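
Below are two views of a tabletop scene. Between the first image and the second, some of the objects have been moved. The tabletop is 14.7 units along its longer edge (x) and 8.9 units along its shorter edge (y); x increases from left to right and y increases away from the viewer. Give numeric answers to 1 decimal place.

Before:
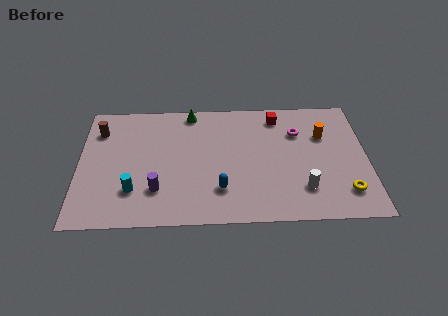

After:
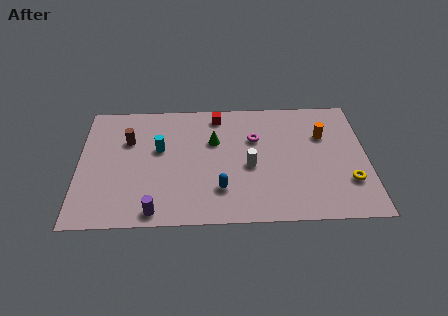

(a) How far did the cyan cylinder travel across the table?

3.2

The cyan cylinder moved from about (2.8, 2.4) to (4.1, 5.3), a distance of √(1.3² + 2.9²) ≈ 3.2.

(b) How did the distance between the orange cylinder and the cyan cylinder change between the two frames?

-1.9

Before: roughly 10.3 units apart; after: 8.4. That's 1.9 units closer together.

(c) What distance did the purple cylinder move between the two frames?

1.5

The purple cylinder was near (4.0, 2.4) before and (3.9, 0.9) after, so it travelled √(0.1² + 1.5²) ≈ 1.5 units.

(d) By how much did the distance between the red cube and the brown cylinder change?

-4.3

Before: roughly 9.2 units apart; after: 4.9. That's 4.3 units closer together.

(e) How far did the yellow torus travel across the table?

0.7

From (13.5, 1.9) to (13.7, 2.6), the yellow torus covered √(0.2² + 0.7²) ≈ 0.7 units.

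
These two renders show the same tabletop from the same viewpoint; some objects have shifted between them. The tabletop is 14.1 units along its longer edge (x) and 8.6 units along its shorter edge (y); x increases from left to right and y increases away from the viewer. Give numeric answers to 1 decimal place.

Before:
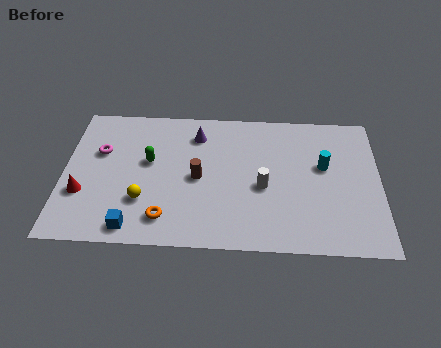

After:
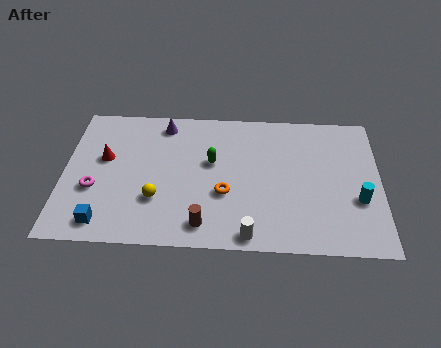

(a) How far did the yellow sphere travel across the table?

0.6

The yellow sphere was near (3.6, 2.6) before and (4.2, 2.7) after, so it travelled √(0.6² + 0.1²) ≈ 0.6 units.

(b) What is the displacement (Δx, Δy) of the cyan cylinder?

(1.5, -2.0)

The cyan cylinder was at about (11.6, 5.1) and moved to about (13.1, 3.1).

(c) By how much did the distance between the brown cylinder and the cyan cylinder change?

+1.3

Before: roughly 5.7 units apart; after: 7.0. That's 1.3 units further apart.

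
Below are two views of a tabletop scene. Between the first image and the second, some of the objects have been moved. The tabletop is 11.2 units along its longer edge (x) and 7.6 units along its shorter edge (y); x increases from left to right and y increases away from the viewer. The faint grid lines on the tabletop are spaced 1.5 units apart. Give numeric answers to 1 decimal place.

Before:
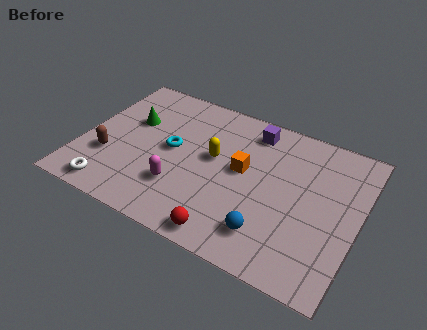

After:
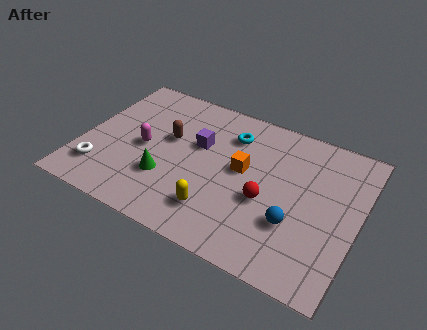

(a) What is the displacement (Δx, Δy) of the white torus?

(-0.6, 0.8)

From the two frames, the white torus sits at roughly (1.6, 0.9) before and (1.0, 1.7) after.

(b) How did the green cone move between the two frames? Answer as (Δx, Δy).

(1.8, -2.4)

From the two frames, the green cone sits at roughly (1.8, 4.8) before and (3.6, 2.4) after.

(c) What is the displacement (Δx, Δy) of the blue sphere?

(0.9, 0.9)

The blue sphere started near (7.9, 1.6) and ended near (8.8, 2.5).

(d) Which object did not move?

the orange cube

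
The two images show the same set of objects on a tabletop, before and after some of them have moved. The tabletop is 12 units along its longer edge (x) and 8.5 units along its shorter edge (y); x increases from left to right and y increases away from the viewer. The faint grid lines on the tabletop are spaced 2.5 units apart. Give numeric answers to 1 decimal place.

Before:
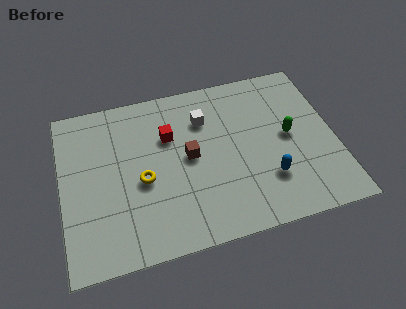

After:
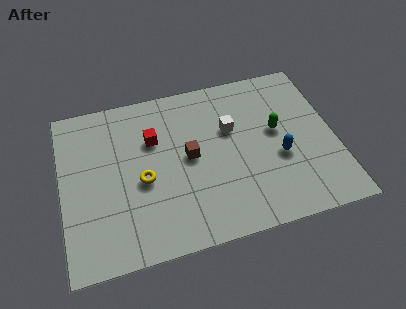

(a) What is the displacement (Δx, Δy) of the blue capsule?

(0.6, 1.0)

The blue capsule was at about (8.9, 2.4) and moved to about (9.5, 3.4).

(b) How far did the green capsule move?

0.6

The green capsule moved from about (10.0, 4.4) to (9.5, 4.8), a distance of √(0.5² + 0.4²) ≈ 0.6.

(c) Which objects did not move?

the brown cube and the yellow torus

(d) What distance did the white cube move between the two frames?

1.4

From (6.4, 6.2) to (7.5, 5.4), the white cube covered √(1.1² + 0.8²) ≈ 1.4 units.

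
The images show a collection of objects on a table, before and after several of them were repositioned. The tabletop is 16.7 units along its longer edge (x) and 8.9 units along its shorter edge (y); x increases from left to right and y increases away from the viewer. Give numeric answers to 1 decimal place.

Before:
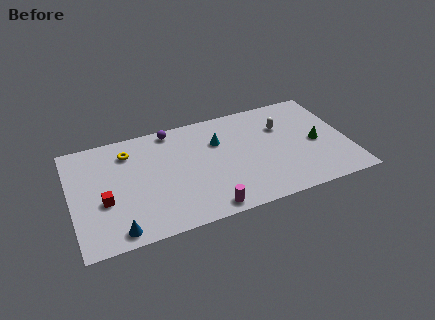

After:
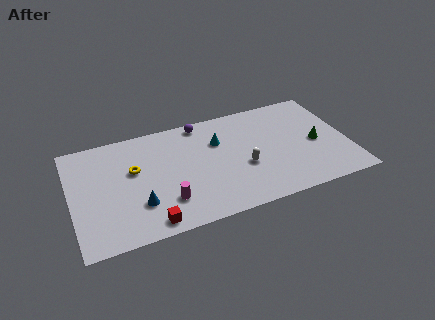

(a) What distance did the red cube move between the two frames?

3.5

From (1.9, 3.5) to (4.4, 1.0), the red cube covered √(2.5² + 2.5²) ≈ 3.5 units.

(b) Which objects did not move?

the green cone and the cyan cone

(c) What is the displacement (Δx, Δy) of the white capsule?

(-2.6, -2.6)

From the two frames, the white capsule sits at roughly (12.9, 6.1) before and (10.3, 3.5) after.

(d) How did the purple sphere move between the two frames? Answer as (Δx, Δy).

(1.8, 0.0)

From the two frames, the purple sphere sits at roughly (6.3, 8.0) before and (8.1, 8.0) after.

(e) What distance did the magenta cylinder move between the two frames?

2.7

The magenta cylinder was near (7.8, 0.9) before and (5.5, 2.3) after, so it travelled √(2.3² + 1.4²) ≈ 2.7 units.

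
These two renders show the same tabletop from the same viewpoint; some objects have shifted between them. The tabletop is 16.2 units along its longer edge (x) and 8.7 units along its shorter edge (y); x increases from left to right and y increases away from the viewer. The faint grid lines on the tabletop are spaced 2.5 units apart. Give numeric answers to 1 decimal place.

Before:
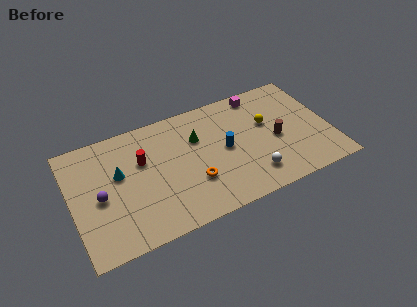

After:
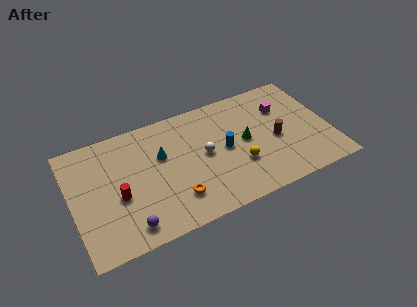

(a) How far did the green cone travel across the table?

3.2

The green cone was near (8.0, 5.9) before and (10.9, 4.5) after, so it travelled √(2.9² + 1.4²) ≈ 3.2 units.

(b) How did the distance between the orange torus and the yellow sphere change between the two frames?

-1.4

Before: roughly 5.6 units apart; after: 4.2. That's 1.4 units closer together.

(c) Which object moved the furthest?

the white sphere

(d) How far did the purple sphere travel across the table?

3.1

The purple sphere was near (1.7, 4.0) before and (3.2, 1.3) after, so it travelled √(1.5² + 2.7²) ≈ 3.1 units.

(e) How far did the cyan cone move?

2.7

The cyan cone was near (3.0, 5.2) before and (5.7, 5.5) after, so it travelled √(2.7² + 0.3²) ≈ 2.7 units.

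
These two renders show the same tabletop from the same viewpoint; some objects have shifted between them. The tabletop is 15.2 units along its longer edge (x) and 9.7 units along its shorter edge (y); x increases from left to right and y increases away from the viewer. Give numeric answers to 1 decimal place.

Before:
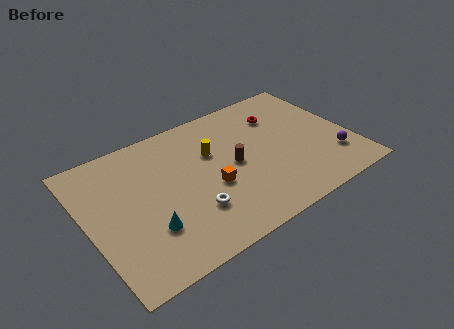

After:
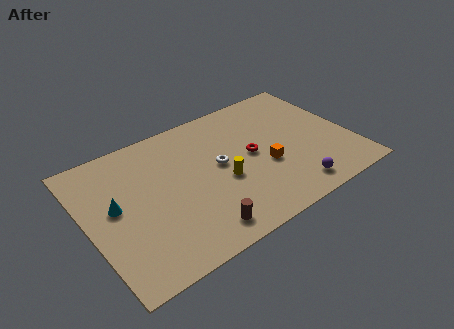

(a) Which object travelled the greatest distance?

the brown cylinder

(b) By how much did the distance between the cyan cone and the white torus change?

+3.5

The distance was about 2.5 in the first image and 6.0 in the second, so they moved 3.5 units further apart.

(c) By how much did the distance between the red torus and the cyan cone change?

-1.6

The distance was about 9.5 in the first image and 7.9 in the second, so they moved 1.6 units closer together.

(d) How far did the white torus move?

3.1

From (5.6, 2.8) to (7.6, 5.2), the white torus covered √(2.0² + 2.4²) ≈ 3.1 units.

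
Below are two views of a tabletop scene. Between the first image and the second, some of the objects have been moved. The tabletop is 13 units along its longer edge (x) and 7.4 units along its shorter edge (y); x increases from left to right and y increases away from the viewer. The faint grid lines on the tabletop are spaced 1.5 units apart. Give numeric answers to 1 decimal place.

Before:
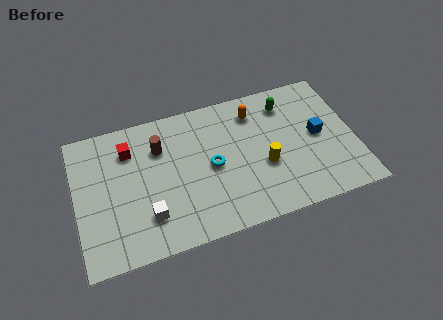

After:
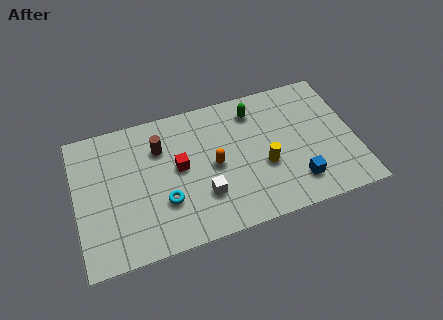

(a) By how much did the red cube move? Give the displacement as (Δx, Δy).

(2.2, -1.6)

The red cube started near (2.6, 5.6) and ended near (4.8, 4.0).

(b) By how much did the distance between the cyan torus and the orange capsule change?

-0.5

Before: roughly 3.2 units apart; after: 2.7. That's 0.5 units closer together.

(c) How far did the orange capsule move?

3.1

The orange capsule moved from about (8.5, 5.9) to (6.4, 3.6), a distance of √(2.1² + 2.3²) ≈ 3.1.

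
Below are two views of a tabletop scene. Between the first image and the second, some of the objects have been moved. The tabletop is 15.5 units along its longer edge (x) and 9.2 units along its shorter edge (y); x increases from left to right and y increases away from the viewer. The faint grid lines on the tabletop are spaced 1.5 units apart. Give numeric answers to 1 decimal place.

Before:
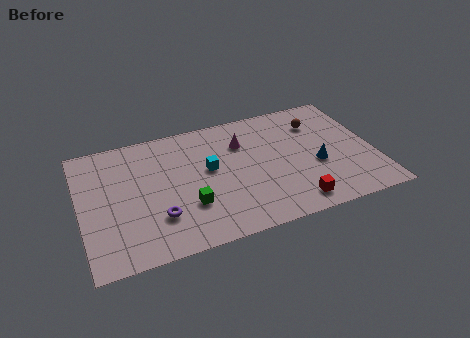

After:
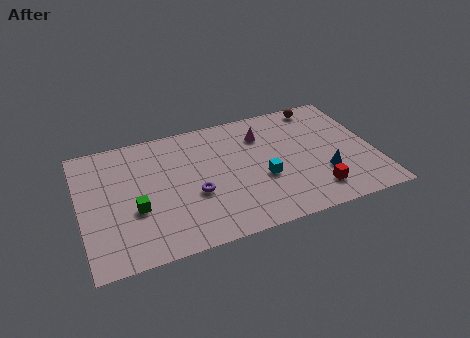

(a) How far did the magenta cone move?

1.1

From (8.7, 6.6) to (9.8, 6.9), the magenta cone covered √(1.1² + 0.3²) ≈ 1.1 units.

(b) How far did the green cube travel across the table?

2.8

From (5.5, 2.9) to (2.8, 3.5), the green cube covered √(2.7² + 0.6²) ≈ 2.8 units.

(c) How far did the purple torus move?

2.2

The purple torus moved from about (3.9, 2.6) to (5.9, 3.6), a distance of √(2.0² + 1.0²) ≈ 2.2.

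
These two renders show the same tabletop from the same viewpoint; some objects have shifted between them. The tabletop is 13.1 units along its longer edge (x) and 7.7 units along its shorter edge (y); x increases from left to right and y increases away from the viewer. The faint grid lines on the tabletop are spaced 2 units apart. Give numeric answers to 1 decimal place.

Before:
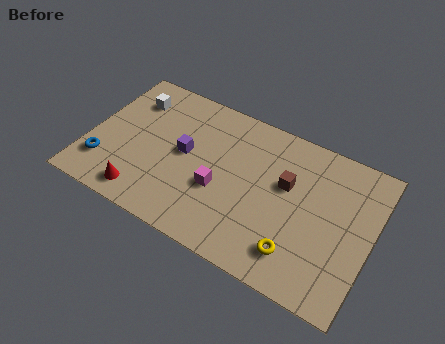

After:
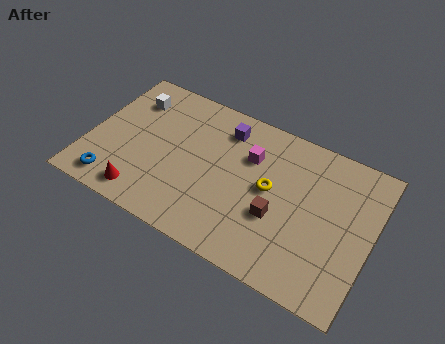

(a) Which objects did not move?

the red cone and the white cube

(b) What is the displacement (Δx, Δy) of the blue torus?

(0.6, -0.8)

The blue torus started near (0.9, 1.9) and ended near (1.5, 1.1).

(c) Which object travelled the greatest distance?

the yellow torus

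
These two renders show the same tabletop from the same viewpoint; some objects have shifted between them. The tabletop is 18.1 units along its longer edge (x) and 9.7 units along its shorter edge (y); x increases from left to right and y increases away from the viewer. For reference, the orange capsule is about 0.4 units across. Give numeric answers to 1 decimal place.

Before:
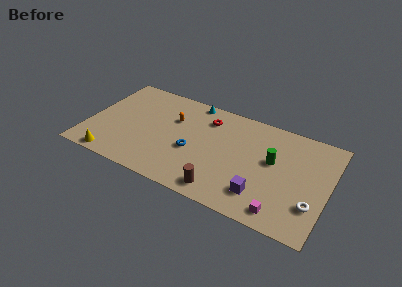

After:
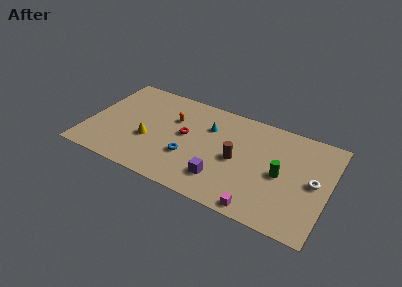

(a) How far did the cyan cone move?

2.6

The cyan cone was near (7.4, 8.9) before and (8.9, 6.8) after, so it travelled √(1.5² + 2.1²) ≈ 2.6 units.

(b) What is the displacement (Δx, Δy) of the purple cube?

(-3.0, 0.1)

From the two frames, the purple cube sits at roughly (13.4, 2.2) before and (10.4, 2.3) after.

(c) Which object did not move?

the orange capsule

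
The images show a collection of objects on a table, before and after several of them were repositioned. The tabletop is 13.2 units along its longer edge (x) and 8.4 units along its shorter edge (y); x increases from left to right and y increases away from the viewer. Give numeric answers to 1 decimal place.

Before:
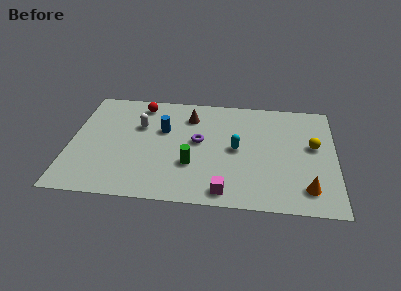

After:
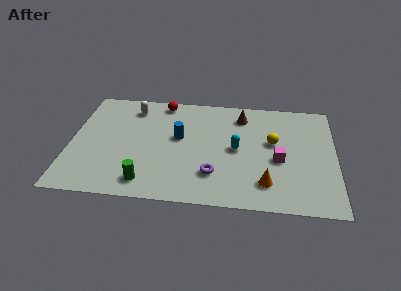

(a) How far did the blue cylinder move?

0.9

The blue cylinder was near (4.6, 5.3) before and (5.4, 4.8) after, so it travelled √(0.8² + 0.5²) ≈ 0.9 units.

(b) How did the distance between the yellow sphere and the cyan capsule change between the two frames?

-1.9

The distance was about 3.8 in the first image and 1.9 in the second, so they moved 1.9 units closer together.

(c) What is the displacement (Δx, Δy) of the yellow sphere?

(-2.0, 0.1)

The yellow sphere started near (12.1, 4.8) and ended near (10.1, 4.9).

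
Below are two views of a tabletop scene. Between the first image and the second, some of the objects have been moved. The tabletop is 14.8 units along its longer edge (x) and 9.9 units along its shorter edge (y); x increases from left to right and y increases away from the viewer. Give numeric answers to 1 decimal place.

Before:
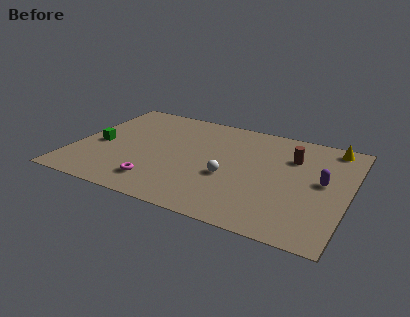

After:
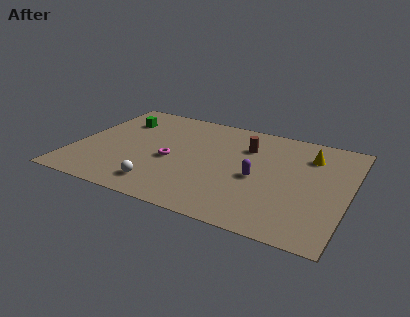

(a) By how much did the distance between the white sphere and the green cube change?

-0.8

They were about 7.2 units apart before and 6.4 after — 0.8 units closer together.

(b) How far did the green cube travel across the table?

3.0

The green cube moved from about (1.3, 4.4) to (2.0, 7.3), a distance of √(0.7² + 2.9²) ≈ 3.0.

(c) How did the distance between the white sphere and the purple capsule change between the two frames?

+0.5

The distance was about 5.1 in the first image and 5.6 in the second, so they moved 0.5 units further apart.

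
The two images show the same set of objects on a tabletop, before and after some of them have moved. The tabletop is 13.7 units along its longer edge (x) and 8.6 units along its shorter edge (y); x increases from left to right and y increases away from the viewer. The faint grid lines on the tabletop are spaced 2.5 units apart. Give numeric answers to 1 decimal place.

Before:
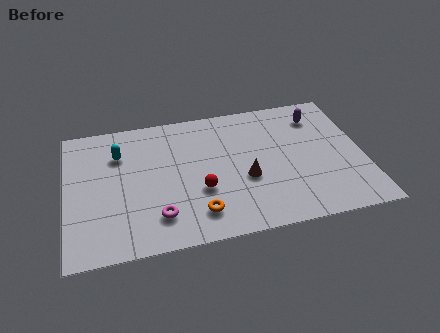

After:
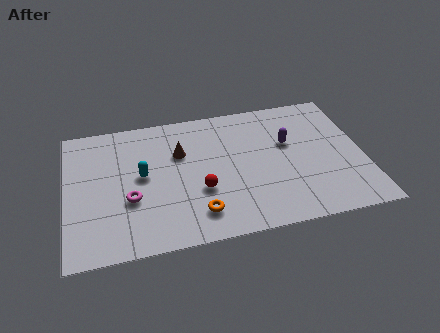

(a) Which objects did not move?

the red sphere and the orange torus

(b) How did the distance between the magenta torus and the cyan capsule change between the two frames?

-3.1

The distance was about 4.6 in the first image and 1.5 in the second, so they moved 3.1 units closer together.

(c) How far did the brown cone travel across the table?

3.7

The brown cone was near (8.2, 3.4) before and (5.3, 5.7) after, so it travelled √(2.9² + 2.3²) ≈ 3.7 units.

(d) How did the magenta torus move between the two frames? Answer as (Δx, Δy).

(-1.2, 1.3)

The magenta torus was at about (4.1, 1.9) and moved to about (2.9, 3.2).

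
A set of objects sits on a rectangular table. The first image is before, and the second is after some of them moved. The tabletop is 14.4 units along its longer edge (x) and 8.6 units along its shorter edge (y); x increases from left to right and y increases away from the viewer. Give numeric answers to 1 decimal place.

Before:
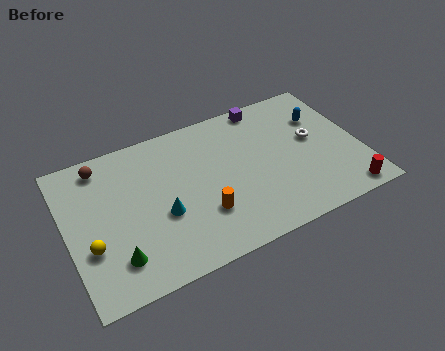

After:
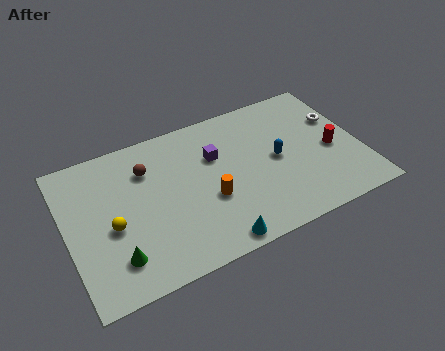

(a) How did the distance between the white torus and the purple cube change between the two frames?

+2.6

They were about 3.6 units apart before and 6.2 after — 2.6 units further apart.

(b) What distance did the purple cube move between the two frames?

3.5

The purple cube moved from about (10.2, 7.8) to (7.4, 5.7), a distance of √(2.8² + 2.1²) ≈ 3.5.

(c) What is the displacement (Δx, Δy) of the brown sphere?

(2.1, -1.1)

The brown sphere was at about (2.0, 7.4) and moved to about (4.1, 6.3).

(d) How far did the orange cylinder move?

0.8

The orange cylinder moved from about (6.4, 2.6) to (6.8, 3.3), a distance of √(0.4² + 0.7²) ≈ 0.8.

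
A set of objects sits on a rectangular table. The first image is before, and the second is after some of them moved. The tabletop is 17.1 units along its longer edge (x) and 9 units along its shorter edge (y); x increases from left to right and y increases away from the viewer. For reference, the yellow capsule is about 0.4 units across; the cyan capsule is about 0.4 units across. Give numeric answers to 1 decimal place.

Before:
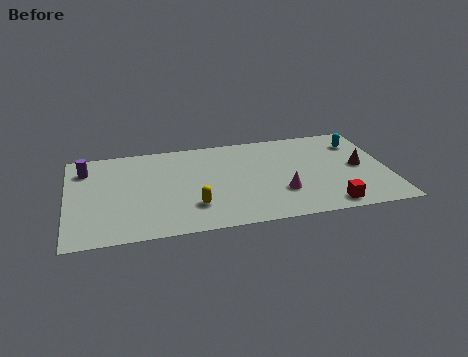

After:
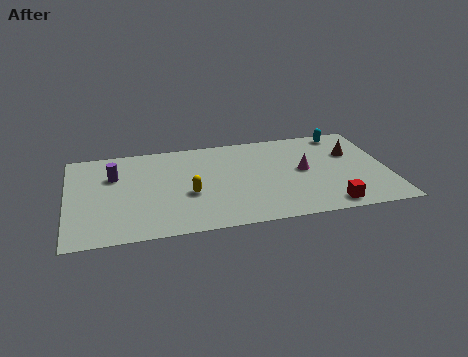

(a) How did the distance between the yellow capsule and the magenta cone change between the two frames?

+1.6

Before: roughly 4.7 units apart; after: 6.3. That's 1.6 units further apart.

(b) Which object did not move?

the red cube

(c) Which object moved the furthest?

the magenta cone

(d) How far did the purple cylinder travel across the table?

1.7

The purple cylinder was near (1.0, 7.0) before and (2.5, 6.1) after, so it travelled √(1.5² + 0.9²) ≈ 1.7 units.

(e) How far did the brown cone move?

1.4

The brown cone moved from about (15.6, 4.5) to (15.3, 5.9), a distance of √(0.3² + 1.4²) ≈ 1.4.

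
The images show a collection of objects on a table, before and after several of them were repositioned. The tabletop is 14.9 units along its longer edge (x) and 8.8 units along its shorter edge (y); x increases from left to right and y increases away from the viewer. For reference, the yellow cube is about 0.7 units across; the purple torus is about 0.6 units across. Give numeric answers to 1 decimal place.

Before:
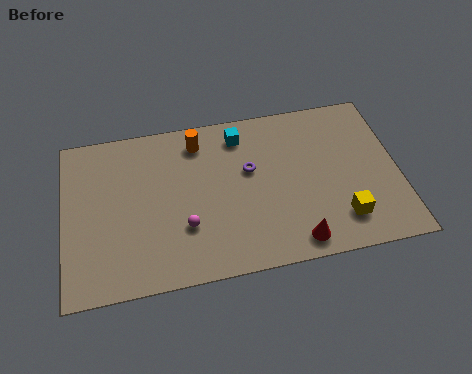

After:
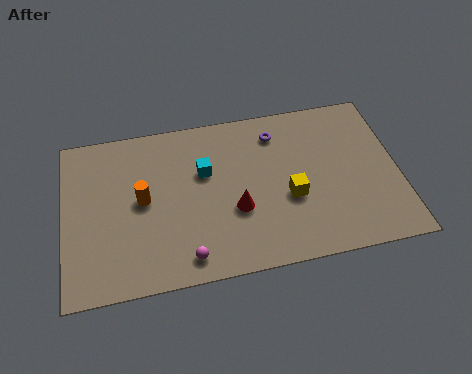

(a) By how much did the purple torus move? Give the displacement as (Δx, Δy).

(1.3, 1.8)

The purple torus was at about (8.3, 5.3) and moved to about (9.6, 7.1).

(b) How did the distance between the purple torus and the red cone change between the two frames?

-0.3

They were about 4.6 units apart before and 4.3 after — 0.3 units closer together.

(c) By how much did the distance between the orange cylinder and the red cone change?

-3.1

They were about 7.4 units apart before and 4.3 after — 3.1 units closer together.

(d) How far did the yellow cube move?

2.7

From (12.2, 1.9) to (10.0, 3.5), the yellow cube covered √(2.2² + 1.6²) ≈ 2.7 units.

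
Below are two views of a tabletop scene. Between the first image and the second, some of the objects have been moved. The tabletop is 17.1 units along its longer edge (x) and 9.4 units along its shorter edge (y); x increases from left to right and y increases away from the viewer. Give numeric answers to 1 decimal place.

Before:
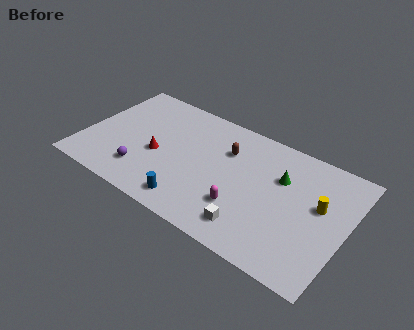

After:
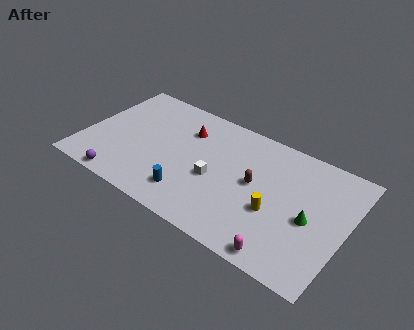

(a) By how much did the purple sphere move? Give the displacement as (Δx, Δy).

(-1.1, -1.4)

The purple sphere was at about (4.2, 2.2) and moved to about (3.1, 0.8).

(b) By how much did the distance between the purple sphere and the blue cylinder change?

+1.0

Before: roughly 3.5 units apart; after: 4.5. That's 1.0 units further apart.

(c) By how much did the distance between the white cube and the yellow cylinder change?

-1.4

They were about 5.4 units apart before and 4.0 after — 1.4 units closer together.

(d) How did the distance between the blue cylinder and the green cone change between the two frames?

+0.7

They were about 7.1 units apart before and 7.8 after — 0.7 units further apart.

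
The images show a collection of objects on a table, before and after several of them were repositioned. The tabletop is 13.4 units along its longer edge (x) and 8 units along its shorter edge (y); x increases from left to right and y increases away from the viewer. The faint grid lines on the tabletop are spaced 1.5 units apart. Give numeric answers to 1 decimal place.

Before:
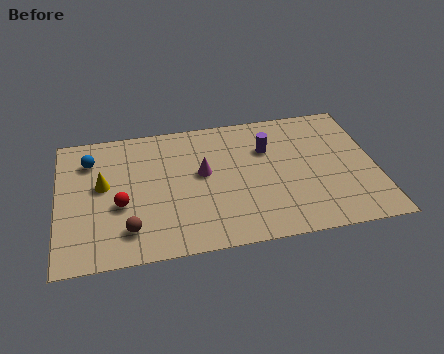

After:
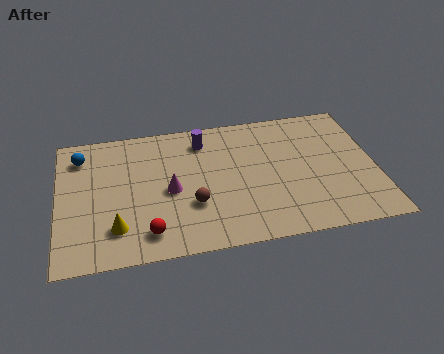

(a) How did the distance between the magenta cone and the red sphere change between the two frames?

-1.2

Before: roughly 3.7 units apart; after: 2.5. That's 1.2 units closer together.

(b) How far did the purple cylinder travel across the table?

2.9

From (8.9, 5.5) to (6.2, 6.5), the purple cylinder covered √(2.7² + 1.0²) ≈ 2.9 units.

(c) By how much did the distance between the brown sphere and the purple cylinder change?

-3.3

Before: roughly 7.1 units apart; after: 3.8. That's 3.3 units closer together.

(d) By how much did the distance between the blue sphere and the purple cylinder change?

-2.3

The distance was about 7.5 in the first image and 5.2 in the second, so they moved 2.3 units closer together.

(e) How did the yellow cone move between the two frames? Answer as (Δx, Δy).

(0.5, -2.6)

The yellow cone was at about (1.9, 4.5) and moved to about (2.4, 1.9).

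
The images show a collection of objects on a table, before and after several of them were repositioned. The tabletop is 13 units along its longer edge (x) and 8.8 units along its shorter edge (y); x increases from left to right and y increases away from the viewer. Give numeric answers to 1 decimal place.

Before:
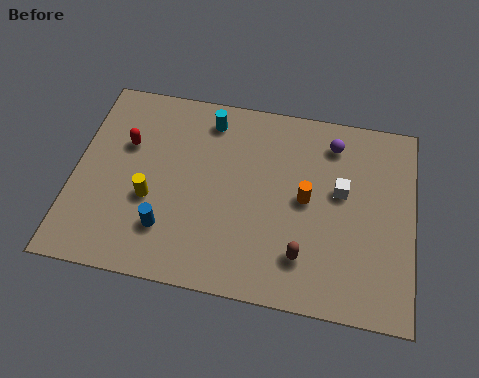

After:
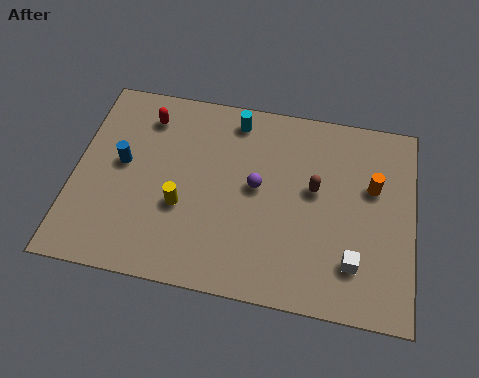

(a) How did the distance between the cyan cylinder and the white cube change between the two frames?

+1.6

Before: roughly 5.7 units apart; after: 7.3. That's 1.6 units further apart.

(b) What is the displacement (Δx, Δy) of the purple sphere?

(-2.8, -2.5)

From the two frames, the purple sphere sits at roughly (9.8, 7.2) before and (7.0, 4.7) after.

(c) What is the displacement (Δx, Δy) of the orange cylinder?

(2.5, 1.0)

The orange cylinder was at about (8.9, 4.5) and moved to about (11.4, 5.5).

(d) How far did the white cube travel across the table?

3.1

The white cube moved from about (10.2, 5.1) to (10.8, 2.1), a distance of √(0.6² + 3.0²) ≈ 3.1.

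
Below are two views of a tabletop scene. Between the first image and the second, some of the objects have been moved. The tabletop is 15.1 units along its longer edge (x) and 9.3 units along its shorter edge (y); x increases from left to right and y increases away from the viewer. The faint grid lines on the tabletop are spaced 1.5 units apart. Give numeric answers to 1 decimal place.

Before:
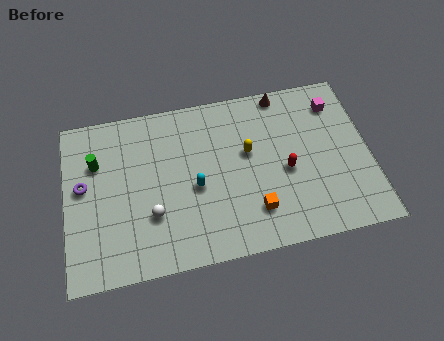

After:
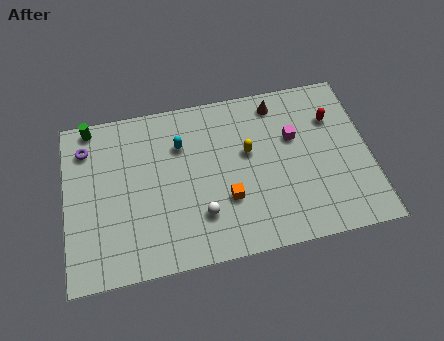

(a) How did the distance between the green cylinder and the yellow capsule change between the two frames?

+0.7

Before: roughly 7.6 units apart; after: 8.3. That's 0.7 units further apart.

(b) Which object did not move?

the yellow capsule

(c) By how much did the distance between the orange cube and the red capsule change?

+4.0

They were about 2.5 units apart before and 6.5 after — 4.0 units further apart.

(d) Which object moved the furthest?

the red capsule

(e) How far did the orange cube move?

1.6

From (9.2, 2.2) to (7.9, 3.1), the orange cube covered √(1.3² + 0.9²) ≈ 1.6 units.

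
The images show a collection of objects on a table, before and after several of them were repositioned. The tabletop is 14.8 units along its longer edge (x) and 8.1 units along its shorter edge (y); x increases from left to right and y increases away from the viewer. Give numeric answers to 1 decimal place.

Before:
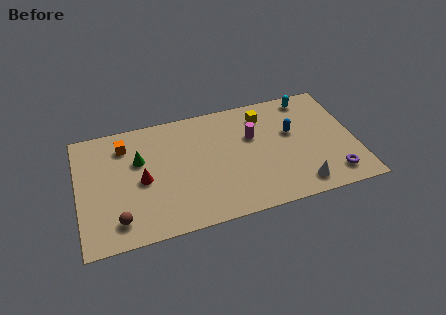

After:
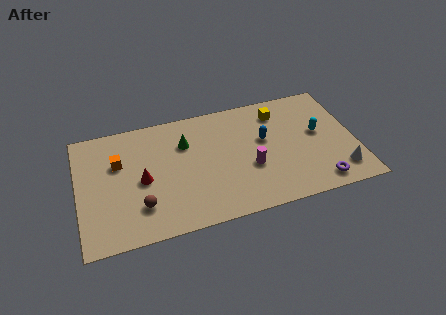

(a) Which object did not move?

the red cone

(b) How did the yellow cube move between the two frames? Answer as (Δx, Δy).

(0.8, 0.0)

From the two frames, the yellow cube sits at roughly (10.1, 6.5) before and (10.9, 6.5) after.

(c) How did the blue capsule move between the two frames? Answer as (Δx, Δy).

(-1.5, -0.1)

The blue capsule started near (11.5, 4.9) and ended near (10.0, 4.8).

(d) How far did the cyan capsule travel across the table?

2.6

The cyan capsule moved from about (12.6, 7.1) to (12.9, 4.5), a distance of √(0.3² + 2.6²) ≈ 2.6.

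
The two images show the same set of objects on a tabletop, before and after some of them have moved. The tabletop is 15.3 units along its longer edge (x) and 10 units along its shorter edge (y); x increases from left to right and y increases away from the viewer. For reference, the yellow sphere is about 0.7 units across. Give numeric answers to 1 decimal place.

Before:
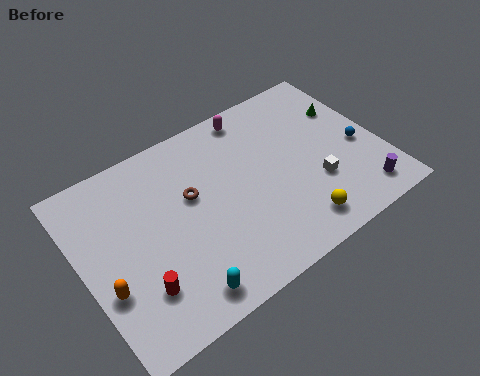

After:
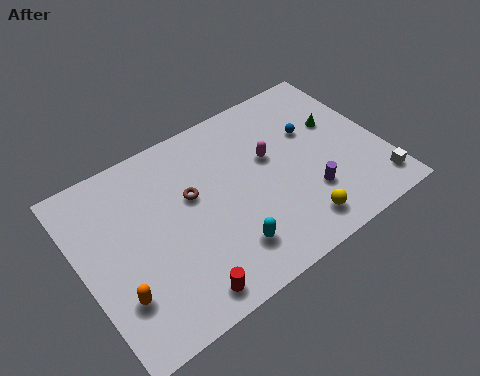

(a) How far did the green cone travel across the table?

0.9

The green cone moved from about (14.1, 6.8) to (13.4, 6.2), a distance of √(0.7² + 0.6²) ≈ 0.9.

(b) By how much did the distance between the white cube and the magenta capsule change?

+0.4

They were about 6.0 units apart before and 6.4 after — 0.4 units further apart.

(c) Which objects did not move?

the yellow sphere and the brown torus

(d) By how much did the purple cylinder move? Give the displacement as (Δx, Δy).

(-2.5, 1.4)

The purple cylinder started near (13.7, 1.5) and ended near (11.2, 2.9).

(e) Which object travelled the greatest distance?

the white cube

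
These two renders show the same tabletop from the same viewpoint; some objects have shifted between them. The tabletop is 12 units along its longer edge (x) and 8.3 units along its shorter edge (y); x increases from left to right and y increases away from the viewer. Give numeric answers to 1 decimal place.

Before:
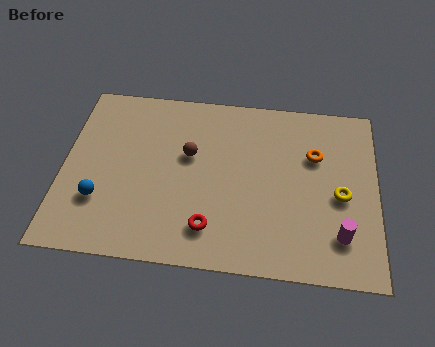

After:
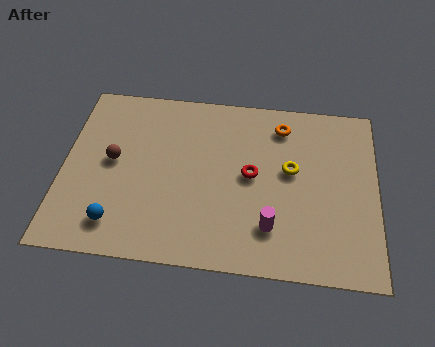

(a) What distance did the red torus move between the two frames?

3.0

From (5.7, 1.7) to (7.2, 4.3), the red torus covered √(1.5² + 2.6²) ≈ 3.0 units.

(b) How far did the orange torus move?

1.8

From (9.6, 5.5) to (8.3, 6.8), the orange torus covered √(1.3² + 1.3²) ≈ 1.8 units.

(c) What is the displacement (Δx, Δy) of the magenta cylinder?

(-2.6, 0.1)

The magenta cylinder was at about (10.6, 1.9) and moved to about (8.0, 2.0).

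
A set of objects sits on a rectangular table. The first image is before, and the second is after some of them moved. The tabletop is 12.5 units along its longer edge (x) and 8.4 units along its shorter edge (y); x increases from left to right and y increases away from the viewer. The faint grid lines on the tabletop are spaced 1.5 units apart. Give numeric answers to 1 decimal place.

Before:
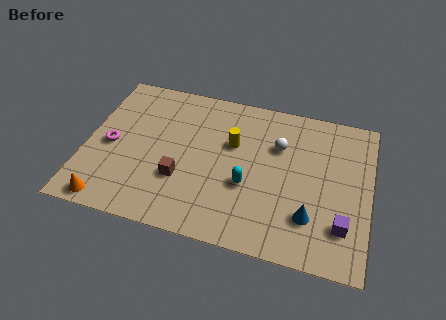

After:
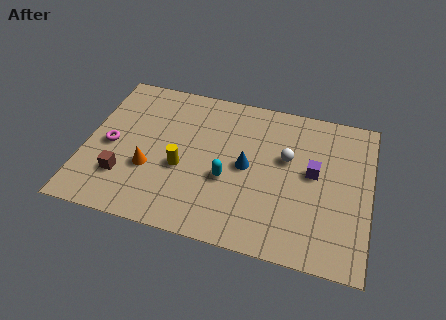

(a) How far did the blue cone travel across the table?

3.5

The blue cone moved from about (10.0, 2.2) to (7.1, 4.2), a distance of √(2.9² + 2.0²) ≈ 3.5.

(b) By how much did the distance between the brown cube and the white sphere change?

+2.5

Before: roughly 5.0 units apart; after: 7.5. That's 2.5 units further apart.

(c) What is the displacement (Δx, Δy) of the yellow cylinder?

(-2.1, -1.9)

The yellow cylinder was at about (6.4, 5.3) and moved to about (4.3, 3.4).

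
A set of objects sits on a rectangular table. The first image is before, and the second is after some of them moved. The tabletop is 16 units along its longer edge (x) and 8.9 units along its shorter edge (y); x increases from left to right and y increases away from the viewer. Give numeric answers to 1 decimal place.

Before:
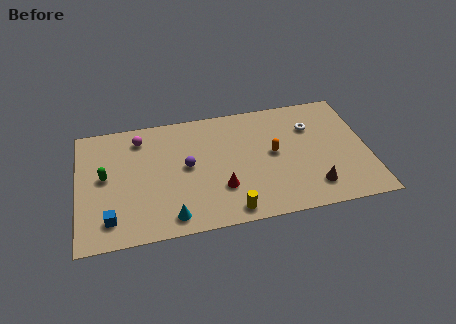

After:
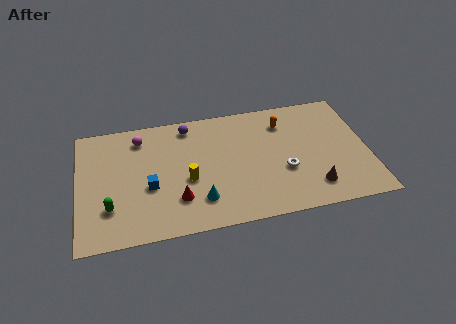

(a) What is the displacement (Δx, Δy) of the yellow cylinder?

(-2.2, 2.7)

The yellow cylinder started near (8.2, 1.0) and ended near (6.0, 3.7).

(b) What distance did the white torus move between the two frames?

3.4

The white torus was near (13.0, 6.3) before and (11.3, 3.3) after, so it travelled √(1.7² + 3.0²) ≈ 3.4 units.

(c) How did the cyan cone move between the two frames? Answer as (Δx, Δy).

(1.6, 0.9)

The cyan cone was at about (5.0, 1.2) and moved to about (6.6, 2.1).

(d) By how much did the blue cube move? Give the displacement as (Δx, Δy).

(2.2, 1.9)

The blue cube was at about (1.7, 1.7) and moved to about (3.9, 3.6).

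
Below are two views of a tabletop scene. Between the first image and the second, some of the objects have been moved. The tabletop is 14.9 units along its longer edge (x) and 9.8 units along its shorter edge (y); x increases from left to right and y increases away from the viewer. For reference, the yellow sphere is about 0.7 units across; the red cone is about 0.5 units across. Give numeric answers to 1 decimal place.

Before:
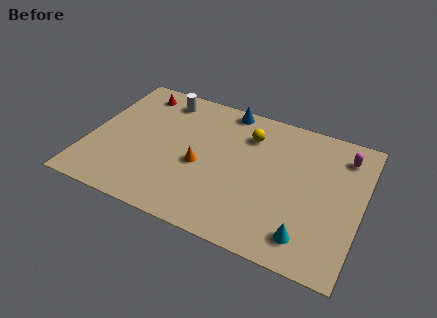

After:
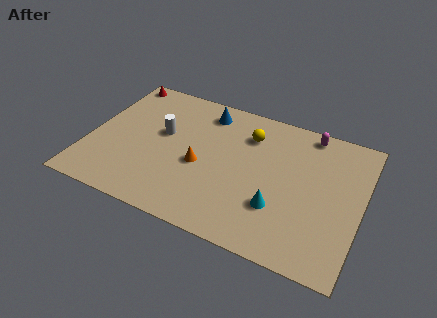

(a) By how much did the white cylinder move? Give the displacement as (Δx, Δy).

(0.3, -2.6)

The white cylinder started near (3.6, 8.3) and ended near (3.9, 5.7).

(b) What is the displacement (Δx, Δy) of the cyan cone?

(-1.7, 1.3)

From the two frames, the cyan cone sits at roughly (12.3, 1.7) before and (10.6, 3.0) after.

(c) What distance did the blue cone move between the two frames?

1.3

The blue cone was near (7.1, 8.9) before and (6.0, 8.2) after, so it travelled √(1.1² + 0.7²) ≈ 1.3 units.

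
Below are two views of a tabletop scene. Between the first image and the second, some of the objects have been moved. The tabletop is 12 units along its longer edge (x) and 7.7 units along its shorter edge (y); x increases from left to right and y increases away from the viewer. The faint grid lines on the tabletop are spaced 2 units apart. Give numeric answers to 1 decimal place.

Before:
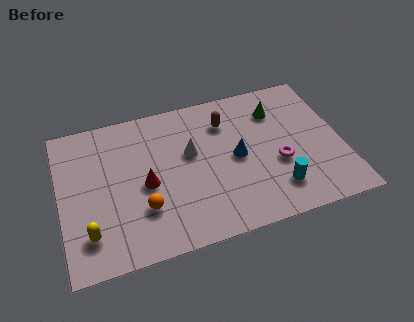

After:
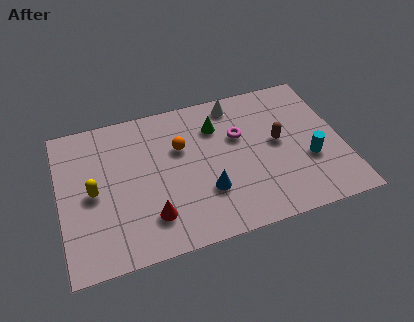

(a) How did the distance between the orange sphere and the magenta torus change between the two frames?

-3.3

Before: roughly 5.8 units apart; after: 2.5. That's 3.3 units closer together.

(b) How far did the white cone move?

3.0

The white cone moved from about (5.6, 4.6) to (7.7, 6.7), a distance of √(2.1² + 2.1²) ≈ 3.0.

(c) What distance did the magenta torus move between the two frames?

2.4

The magenta torus was near (9.2, 3.0) before and (7.7, 4.9) after, so it travelled √(1.5² + 1.9²) ≈ 2.4 units.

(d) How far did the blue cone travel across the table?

2.0

From (7.5, 3.8) to (6.1, 2.4), the blue cone covered √(1.4² + 1.4²) ≈ 2.0 units.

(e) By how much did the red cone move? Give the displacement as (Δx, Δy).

(0.1, -1.7)

The red cone was at about (3.6, 3.5) and moved to about (3.7, 1.8).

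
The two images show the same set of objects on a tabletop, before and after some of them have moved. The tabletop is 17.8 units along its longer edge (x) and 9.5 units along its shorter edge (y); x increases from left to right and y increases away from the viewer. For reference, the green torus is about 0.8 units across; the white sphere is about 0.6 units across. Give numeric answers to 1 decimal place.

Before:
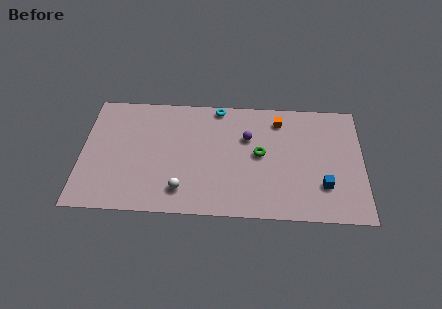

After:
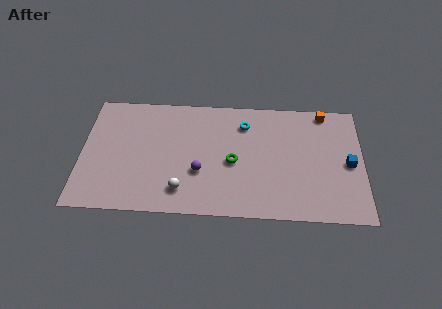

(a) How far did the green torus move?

1.8

The green torus was near (11.3, 5.0) before and (9.6, 4.3) after, so it travelled √(1.7² + 0.7²) ≈ 1.8 units.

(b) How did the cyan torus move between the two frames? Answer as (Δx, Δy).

(1.7, -1.3)

The cyan torus started near (8.6, 8.7) and ended near (10.3, 7.4).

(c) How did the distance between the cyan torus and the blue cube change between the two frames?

-1.8

The distance was about 9.0 in the first image and 7.2 in the second, so they moved 1.8 units closer together.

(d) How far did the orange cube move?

3.0

The orange cube was near (12.5, 7.8) before and (15.4, 8.6) after, so it travelled √(2.9² + 0.8²) ≈ 3.0 units.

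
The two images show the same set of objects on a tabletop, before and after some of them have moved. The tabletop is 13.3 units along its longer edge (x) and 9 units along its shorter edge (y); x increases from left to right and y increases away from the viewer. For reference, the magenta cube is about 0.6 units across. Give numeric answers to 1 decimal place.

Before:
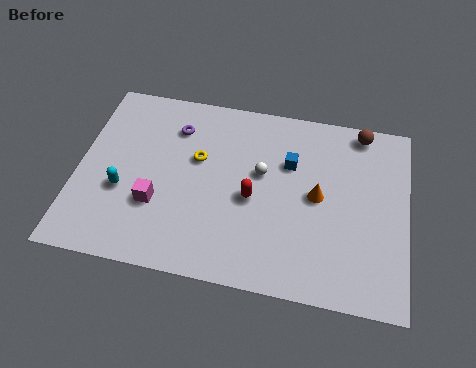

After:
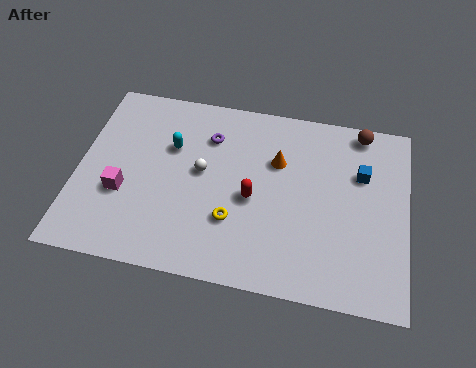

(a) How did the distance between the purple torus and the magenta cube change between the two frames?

+0.8

They were about 3.9 units apart before and 4.7 after — 0.8 units further apart.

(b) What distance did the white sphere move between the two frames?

2.4

The white sphere was near (7.4, 5.3) before and (5.0, 4.9) after, so it travelled √(2.4² + 0.4²) ≈ 2.4 units.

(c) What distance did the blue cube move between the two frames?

2.9

The blue cube moved from about (8.5, 6.0) to (11.4, 6.0), a distance of √(2.9² + 0.0²) ≈ 2.9.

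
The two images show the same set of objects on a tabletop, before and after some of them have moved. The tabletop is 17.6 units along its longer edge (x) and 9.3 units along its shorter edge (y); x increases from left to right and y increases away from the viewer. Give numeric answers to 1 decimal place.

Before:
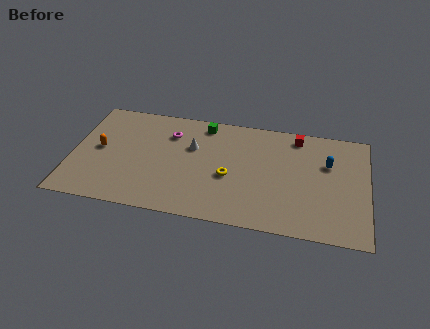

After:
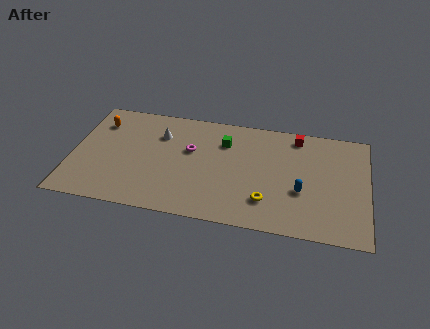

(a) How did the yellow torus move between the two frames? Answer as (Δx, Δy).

(2.3, -1.6)

The yellow torus started near (9.4, 3.9) and ended near (11.7, 2.3).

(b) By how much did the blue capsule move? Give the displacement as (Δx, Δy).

(-1.5, -2.6)

The blue capsule was at about (15.2, 6.1) and moved to about (13.7, 3.5).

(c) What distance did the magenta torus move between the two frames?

1.8

The magenta torus was near (5.7, 6.9) before and (7.0, 5.7) after, so it travelled √(1.3² + 1.2²) ≈ 1.8 units.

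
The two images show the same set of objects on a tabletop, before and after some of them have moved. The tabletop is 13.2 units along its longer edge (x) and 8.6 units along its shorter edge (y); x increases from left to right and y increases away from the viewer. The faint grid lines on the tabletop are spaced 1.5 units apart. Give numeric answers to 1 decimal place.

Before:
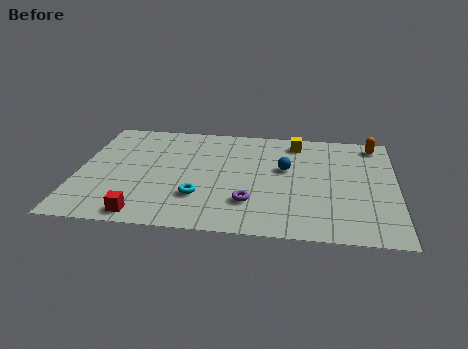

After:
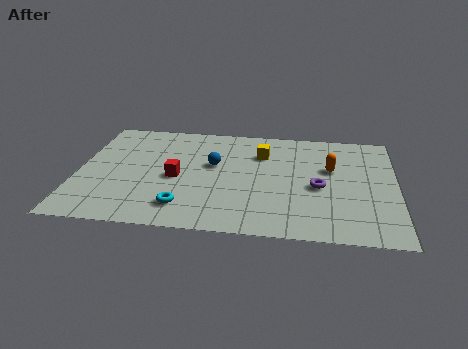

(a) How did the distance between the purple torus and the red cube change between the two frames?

+1.4

The distance was about 4.5 in the first image and 5.9 in the second, so they moved 1.4 units further apart.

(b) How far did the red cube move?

3.2

From (2.9, 0.9) to (4.1, 3.9), the red cube covered √(1.2² + 3.0²) ≈ 3.2 units.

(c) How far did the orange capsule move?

2.8

From (12.3, 7.5) to (10.5, 5.3), the orange capsule covered √(1.8² + 2.2²) ≈ 2.8 units.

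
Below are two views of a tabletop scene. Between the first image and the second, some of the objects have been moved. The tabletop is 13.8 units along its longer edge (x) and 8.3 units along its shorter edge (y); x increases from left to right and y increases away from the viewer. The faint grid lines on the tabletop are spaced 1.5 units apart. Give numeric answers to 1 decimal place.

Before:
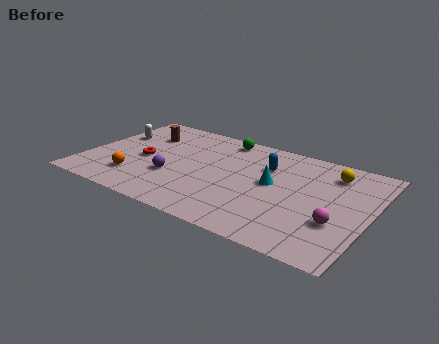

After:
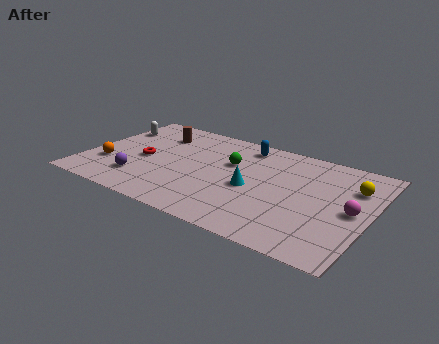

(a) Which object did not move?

the red torus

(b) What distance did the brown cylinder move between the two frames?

0.7

From (2.4, 6.0) to (3.0, 6.3), the brown cylinder covered √(0.6² + 0.3²) ≈ 0.7 units.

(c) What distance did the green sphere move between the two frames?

2.1

The green sphere was near (6.2, 7.3) before and (6.9, 5.3) after, so it travelled √(0.7² + 2.0²) ≈ 2.1 units.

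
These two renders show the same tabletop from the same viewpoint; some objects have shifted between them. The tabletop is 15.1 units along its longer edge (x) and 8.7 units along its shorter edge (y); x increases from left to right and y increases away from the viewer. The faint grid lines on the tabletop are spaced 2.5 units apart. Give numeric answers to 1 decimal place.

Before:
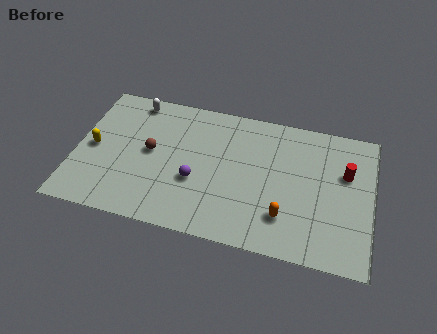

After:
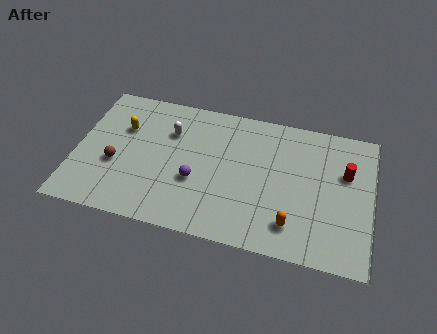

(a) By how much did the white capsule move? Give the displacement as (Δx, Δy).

(2.0, -1.6)

From the two frames, the white capsule sits at roughly (2.7, 7.7) before and (4.7, 6.1) after.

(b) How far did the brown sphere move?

2.1

The brown sphere moved from about (3.8, 4.6) to (2.1, 3.4), a distance of √(1.7² + 1.2²) ≈ 2.1.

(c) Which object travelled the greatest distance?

the white capsule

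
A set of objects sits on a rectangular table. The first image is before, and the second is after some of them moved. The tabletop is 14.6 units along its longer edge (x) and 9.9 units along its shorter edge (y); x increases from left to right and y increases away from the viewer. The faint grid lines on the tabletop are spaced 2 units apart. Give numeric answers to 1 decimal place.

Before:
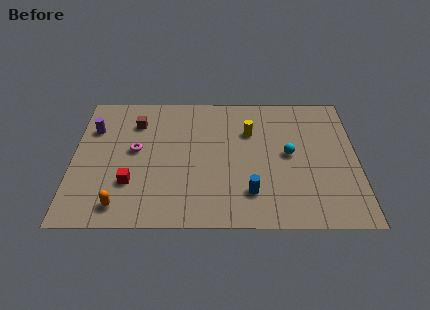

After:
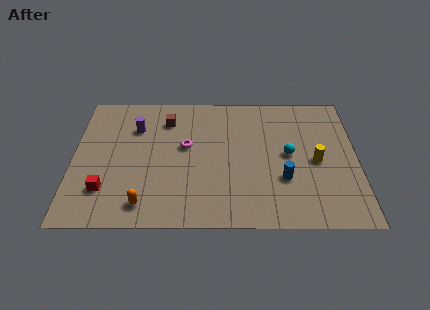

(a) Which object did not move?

the cyan sphere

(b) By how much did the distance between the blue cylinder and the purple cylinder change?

-0.9

Before: roughly 9.4 units apart; after: 8.5. That's 0.9 units closer together.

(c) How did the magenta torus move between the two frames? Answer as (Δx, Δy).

(2.6, 0.3)

From the two frames, the magenta torus sits at roughly (3.2, 5.4) before and (5.8, 5.7) after.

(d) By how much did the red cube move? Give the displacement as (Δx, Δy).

(-1.3, -0.5)

The red cube was at about (3.0, 3.0) and moved to about (1.7, 2.5).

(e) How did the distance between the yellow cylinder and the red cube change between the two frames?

+3.8

Before: roughly 7.2 units apart; after: 11.0. That's 3.8 units further apart.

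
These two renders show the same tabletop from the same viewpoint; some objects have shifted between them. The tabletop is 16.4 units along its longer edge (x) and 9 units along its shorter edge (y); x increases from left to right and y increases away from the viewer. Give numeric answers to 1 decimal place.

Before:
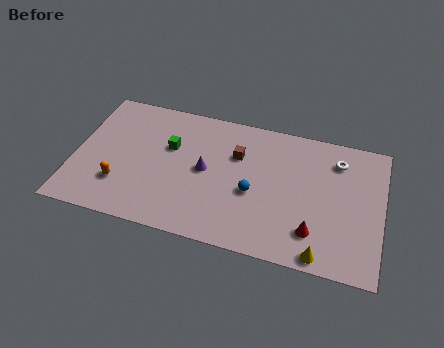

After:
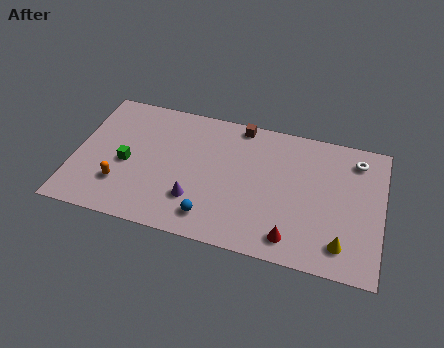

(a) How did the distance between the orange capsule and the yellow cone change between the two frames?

+0.9

They were about 10.9 units apart before and 11.8 after — 0.9 units further apart.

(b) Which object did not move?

the orange capsule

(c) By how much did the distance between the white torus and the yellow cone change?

-0.6

The distance was about 6.3 in the first image and 5.7 in the second, so they moved 0.6 units closer together.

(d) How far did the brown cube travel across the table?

2.1

The brown cube was near (8.6, 6.1) before and (8.6, 8.2) after, so it travelled √(0.0² + 2.1²) ≈ 2.1 units.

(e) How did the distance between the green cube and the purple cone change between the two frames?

+1.8

They were about 2.3 units apart before and 4.1 after — 1.8 units further apart.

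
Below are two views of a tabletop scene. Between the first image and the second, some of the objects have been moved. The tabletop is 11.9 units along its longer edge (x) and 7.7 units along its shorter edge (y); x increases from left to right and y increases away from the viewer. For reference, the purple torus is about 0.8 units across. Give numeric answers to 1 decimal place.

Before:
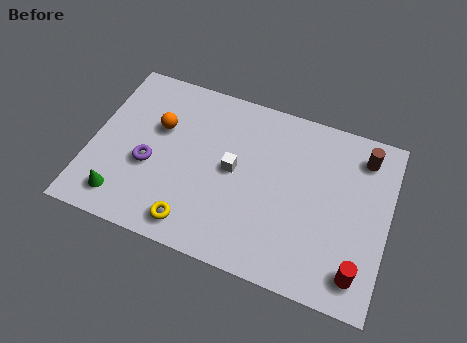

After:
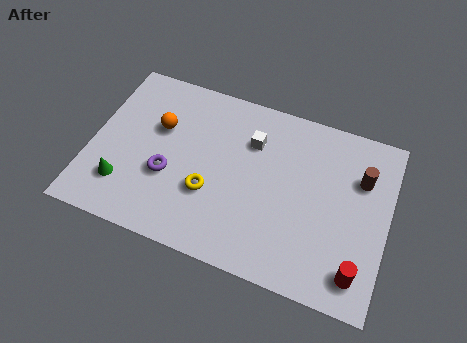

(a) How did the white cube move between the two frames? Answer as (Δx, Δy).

(0.6, 1.5)

The white cube started near (5.7, 4.0) and ended near (6.3, 5.5).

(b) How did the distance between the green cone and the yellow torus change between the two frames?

+0.6

The distance was about 2.9 in the first image and 3.5 in the second, so they moved 0.6 units further apart.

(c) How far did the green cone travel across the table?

0.6

From (1.5, 1.3) to (1.5, 1.9), the green cone covered √(0.0² + 0.6²) ≈ 0.6 units.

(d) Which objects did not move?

the orange sphere and the red cylinder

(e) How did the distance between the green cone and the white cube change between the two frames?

+1.0

The distance was about 5.0 in the first image and 6.0 in the second, so they moved 1.0 units further apart.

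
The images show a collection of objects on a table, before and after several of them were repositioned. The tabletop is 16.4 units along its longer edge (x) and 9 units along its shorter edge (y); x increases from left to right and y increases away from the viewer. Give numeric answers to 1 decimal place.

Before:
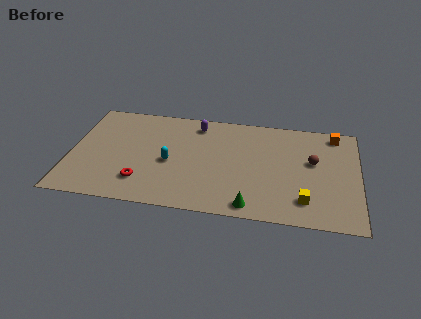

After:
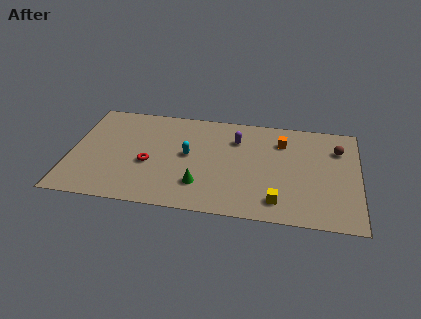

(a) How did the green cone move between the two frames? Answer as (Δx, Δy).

(-2.9, 1.3)

The green cone was at about (10.4, 1.0) and moved to about (7.5, 2.3).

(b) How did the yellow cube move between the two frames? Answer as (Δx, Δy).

(-1.5, -0.3)

The yellow cube was at about (13.4, 1.9) and moved to about (11.9, 1.6).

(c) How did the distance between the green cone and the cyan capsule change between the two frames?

-3.0

They were about 5.6 units apart before and 2.6 after — 3.0 units closer together.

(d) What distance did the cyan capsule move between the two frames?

1.3

From (5.7, 4.0) to (6.7, 4.8), the cyan capsule covered √(1.0² + 0.8²) ≈ 1.3 units.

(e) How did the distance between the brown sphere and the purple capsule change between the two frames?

-1.3

They were about 7.1 units apart before and 5.8 after — 1.3 units closer together.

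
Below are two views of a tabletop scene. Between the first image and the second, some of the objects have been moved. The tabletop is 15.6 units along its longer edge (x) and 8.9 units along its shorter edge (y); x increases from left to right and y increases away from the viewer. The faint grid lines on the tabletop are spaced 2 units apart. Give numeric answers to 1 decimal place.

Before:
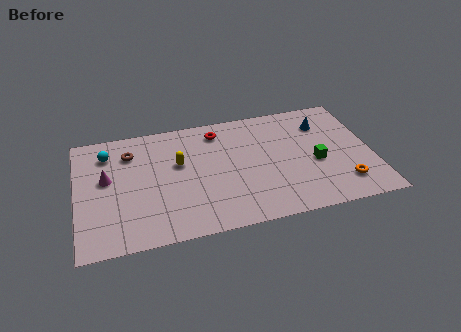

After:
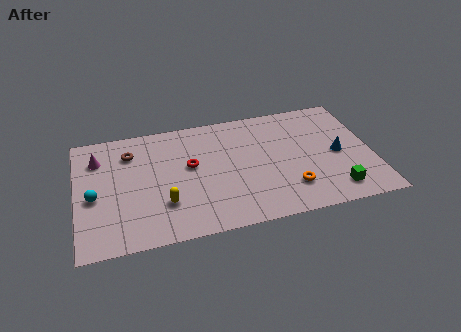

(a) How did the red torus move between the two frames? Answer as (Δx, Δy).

(-1.6, -2.3)

The red torus was at about (7.6, 7.4) and moved to about (6.0, 5.1).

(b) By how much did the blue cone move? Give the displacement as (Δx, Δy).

(0.6, -2.5)

The blue cone was at about (13.2, 6.7) and moved to about (13.8, 4.2).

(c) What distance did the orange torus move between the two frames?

2.8

From (13.9, 1.9) to (11.1, 2.2), the orange torus covered √(2.8² + 0.3²) ≈ 2.8 units.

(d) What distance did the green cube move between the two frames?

2.4

From (12.6, 3.8) to (13.4, 1.5), the green cube covered √(0.8² + 2.3²) ≈ 2.4 units.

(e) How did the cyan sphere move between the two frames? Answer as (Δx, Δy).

(-0.8, -3.1)

The cyan sphere started near (1.7, 7.0) and ended near (0.9, 3.9).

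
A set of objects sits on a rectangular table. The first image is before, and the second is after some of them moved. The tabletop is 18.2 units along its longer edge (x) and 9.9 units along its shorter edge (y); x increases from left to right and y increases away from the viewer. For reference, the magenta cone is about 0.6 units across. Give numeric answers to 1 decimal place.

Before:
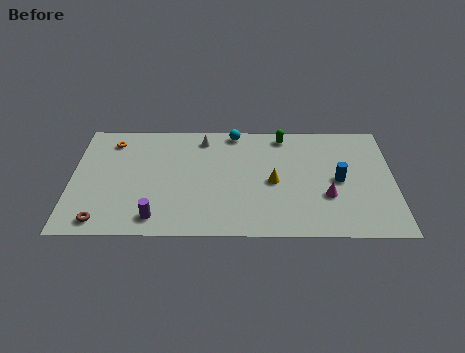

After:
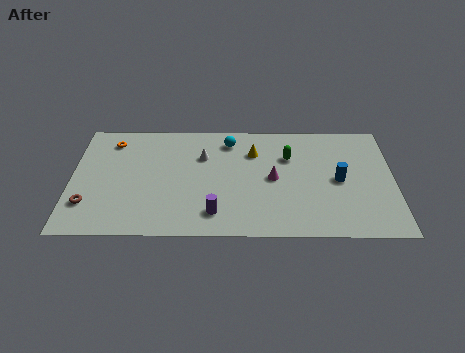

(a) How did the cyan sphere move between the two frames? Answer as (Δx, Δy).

(-0.3, -0.8)

The cyan sphere was at about (9.2, 9.0) and moved to about (8.9, 8.2).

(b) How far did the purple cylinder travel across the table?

3.3

The purple cylinder moved from about (4.8, 1.5) to (8.1, 1.9), a distance of √(3.3² + 0.4²) ≈ 3.3.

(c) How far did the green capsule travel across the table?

1.9

From (12.0, 8.7) to (12.3, 6.8), the green capsule covered √(0.3² + 1.9²) ≈ 1.9 units.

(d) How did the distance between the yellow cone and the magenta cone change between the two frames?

-0.7

Before: roughly 3.2 units apart; after: 2.5. That's 0.7 units closer together.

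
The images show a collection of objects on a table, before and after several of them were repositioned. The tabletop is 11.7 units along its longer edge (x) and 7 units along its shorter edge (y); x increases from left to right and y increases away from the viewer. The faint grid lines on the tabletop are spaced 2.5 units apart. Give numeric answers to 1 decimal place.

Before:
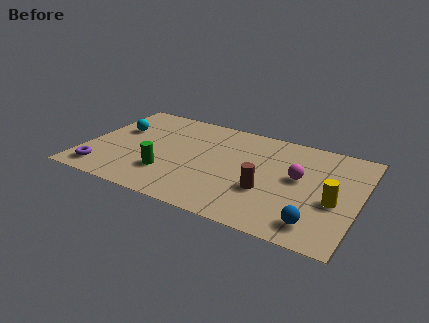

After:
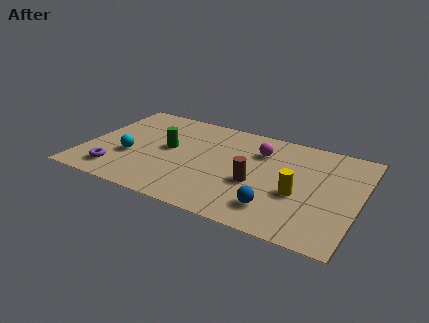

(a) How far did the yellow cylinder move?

1.5

From (10.7, 2.9) to (9.2, 2.8), the yellow cylinder covered √(1.5² + 0.1²) ≈ 1.5 units.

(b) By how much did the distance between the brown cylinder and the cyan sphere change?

-1.6

Before: roughly 7.0 units apart; after: 5.4. That's 1.6 units closer together.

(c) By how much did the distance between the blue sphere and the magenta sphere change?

+0.9

They were about 2.9 units apart before and 3.8 after — 0.9 units further apart.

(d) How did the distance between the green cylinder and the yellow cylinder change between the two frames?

-1.3

Before: roughly 7.1 units apart; after: 5.8. That's 1.3 units closer together.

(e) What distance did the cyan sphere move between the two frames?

2.0

The cyan sphere moved from about (1.2, 4.4) to (2.0, 2.6), a distance of √(0.8² + 1.8²) ≈ 2.0.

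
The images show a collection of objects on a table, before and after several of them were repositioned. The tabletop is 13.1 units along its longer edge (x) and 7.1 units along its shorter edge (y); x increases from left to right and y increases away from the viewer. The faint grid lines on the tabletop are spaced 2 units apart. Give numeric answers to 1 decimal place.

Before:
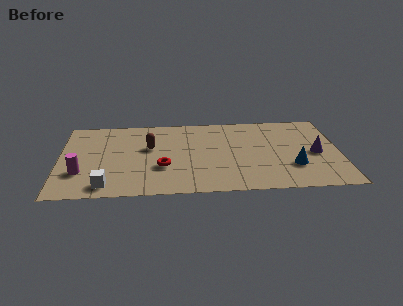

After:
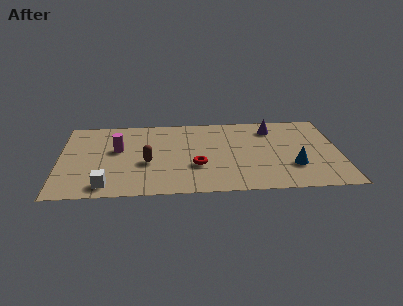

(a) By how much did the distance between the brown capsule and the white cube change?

-1.2

They were about 3.9 units apart before and 2.7 after — 1.2 units closer together.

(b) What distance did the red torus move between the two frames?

1.6

The red torus moved from about (4.8, 2.5) to (6.4, 2.5), a distance of √(1.6² + 0.0²) ≈ 1.6.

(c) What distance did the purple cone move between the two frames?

3.1

From (12.0, 3.3) to (10.0, 5.7), the purple cone covered √(2.0² + 2.4²) ≈ 3.1 units.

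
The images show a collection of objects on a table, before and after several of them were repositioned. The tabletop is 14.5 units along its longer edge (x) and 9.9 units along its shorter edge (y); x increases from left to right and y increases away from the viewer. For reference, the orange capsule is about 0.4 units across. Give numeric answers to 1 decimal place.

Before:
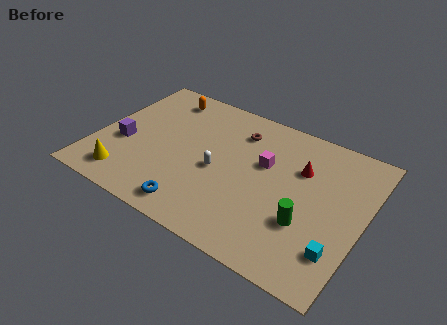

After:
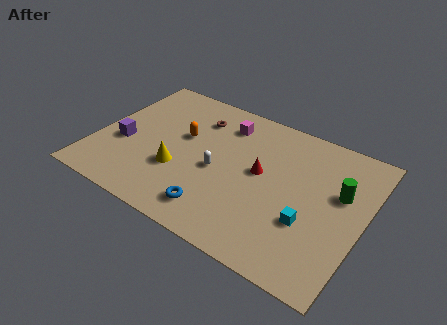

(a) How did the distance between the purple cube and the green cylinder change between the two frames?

+1.6

The distance was about 10.2 in the first image and 11.8 in the second, so they moved 1.6 units further apart.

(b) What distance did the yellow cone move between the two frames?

3.2

The yellow cone moved from about (2.1, 1.6) to (4.7, 3.4), a distance of √(2.6² + 1.8²) ≈ 3.2.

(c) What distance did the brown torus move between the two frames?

2.3

The brown torus moved from about (7.3, 7.7) to (5.0, 7.6), a distance of √(2.3² + 0.1²) ≈ 2.3.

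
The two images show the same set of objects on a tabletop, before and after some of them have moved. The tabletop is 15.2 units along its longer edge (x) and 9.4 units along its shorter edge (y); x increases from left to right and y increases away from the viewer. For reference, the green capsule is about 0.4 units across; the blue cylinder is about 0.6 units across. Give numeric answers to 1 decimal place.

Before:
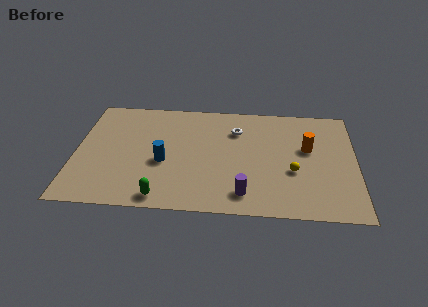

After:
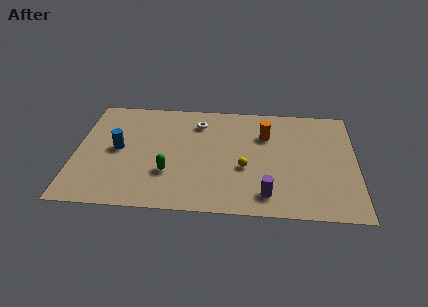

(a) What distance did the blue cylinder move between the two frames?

2.7

The blue cylinder moved from about (4.8, 3.9) to (2.3, 4.8), a distance of √(2.5² + 0.9²) ≈ 2.7.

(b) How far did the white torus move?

2.2

The white torus was near (8.7, 6.9) before and (6.6, 7.4) after, so it travelled √(2.1² + 0.5²) ≈ 2.2 units.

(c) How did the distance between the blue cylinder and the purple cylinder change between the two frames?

+3.7

They were about 5.0 units apart before and 8.7 after — 3.7 units further apart.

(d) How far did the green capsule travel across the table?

2.0

The green capsule was near (4.8, 1.0) before and (5.1, 3.0) after, so it travelled √(0.3² + 2.0²) ≈ 2.0 units.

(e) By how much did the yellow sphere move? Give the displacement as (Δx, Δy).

(-2.6, 0.1)

From the two frames, the yellow sphere sits at roughly (11.8, 3.6) before and (9.2, 3.7) after.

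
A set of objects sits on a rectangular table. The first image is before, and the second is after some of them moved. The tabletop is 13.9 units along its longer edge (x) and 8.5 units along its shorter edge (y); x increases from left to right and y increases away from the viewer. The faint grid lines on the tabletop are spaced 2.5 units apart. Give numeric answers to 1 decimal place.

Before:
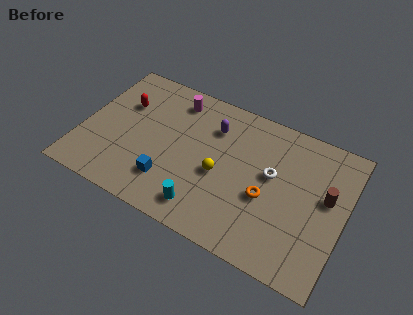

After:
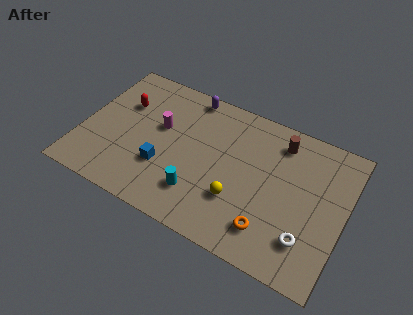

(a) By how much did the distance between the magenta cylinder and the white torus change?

+2.8

Before: roughly 5.9 units apart; after: 8.7. That's 2.8 units further apart.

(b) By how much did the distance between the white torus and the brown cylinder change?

+2.4

They were about 2.9 units apart before and 5.3 after — 2.4 units further apart.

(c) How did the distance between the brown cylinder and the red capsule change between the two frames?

-2.6

Before: roughly 11.0 units apart; after: 8.4. That's 2.6 units closer together.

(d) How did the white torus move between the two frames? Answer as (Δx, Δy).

(2.2, -2.8)

The white torus started near (10.0, 4.9) and ended near (12.2, 2.1).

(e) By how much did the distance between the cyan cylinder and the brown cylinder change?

-0.8

Before: roughly 6.9 units apart; after: 6.1. That's 0.8 units closer together.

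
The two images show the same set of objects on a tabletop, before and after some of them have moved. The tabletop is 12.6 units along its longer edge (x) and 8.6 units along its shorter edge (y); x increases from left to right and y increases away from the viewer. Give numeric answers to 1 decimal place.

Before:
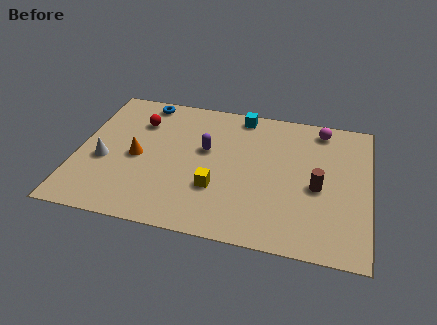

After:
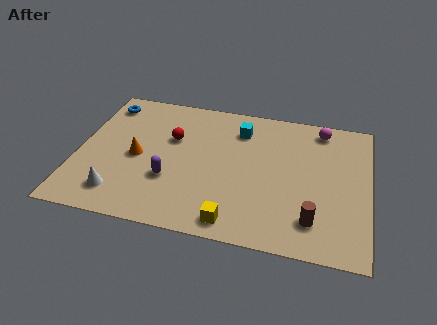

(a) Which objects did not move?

the magenta sphere and the orange cone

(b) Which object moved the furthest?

the purple capsule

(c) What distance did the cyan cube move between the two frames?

1.0

The cyan cube was near (6.9, 7.7) before and (6.9, 6.7) after, so it travelled √(0.0² + 1.0²) ≈ 1.0 units.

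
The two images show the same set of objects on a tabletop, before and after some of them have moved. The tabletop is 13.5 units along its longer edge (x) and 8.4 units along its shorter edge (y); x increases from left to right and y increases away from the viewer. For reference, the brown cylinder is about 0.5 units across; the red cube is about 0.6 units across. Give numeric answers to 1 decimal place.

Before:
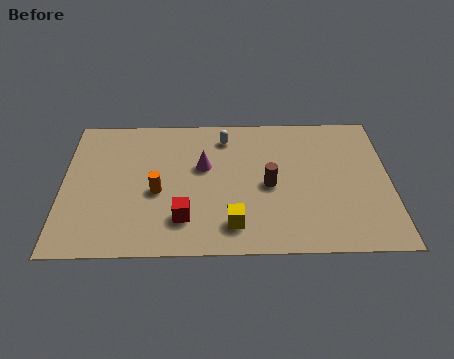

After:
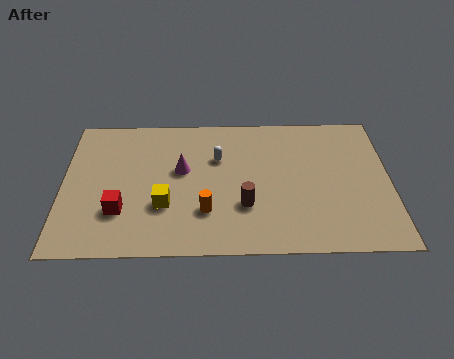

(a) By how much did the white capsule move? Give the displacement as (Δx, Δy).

(-0.3, -1.3)

The white capsule started near (6.7, 6.9) and ended near (6.4, 5.6).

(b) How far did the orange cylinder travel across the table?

2.3

The orange cylinder moved from about (3.9, 3.6) to (5.9, 2.4), a distance of √(2.0² + 1.2²) ≈ 2.3.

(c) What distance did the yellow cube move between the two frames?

3.0

From (7.0, 1.6) to (4.2, 2.8), the yellow cube covered √(2.8² + 1.2²) ≈ 3.0 units.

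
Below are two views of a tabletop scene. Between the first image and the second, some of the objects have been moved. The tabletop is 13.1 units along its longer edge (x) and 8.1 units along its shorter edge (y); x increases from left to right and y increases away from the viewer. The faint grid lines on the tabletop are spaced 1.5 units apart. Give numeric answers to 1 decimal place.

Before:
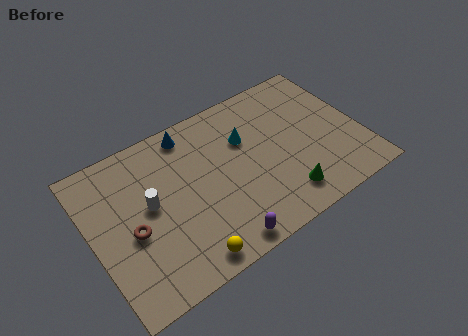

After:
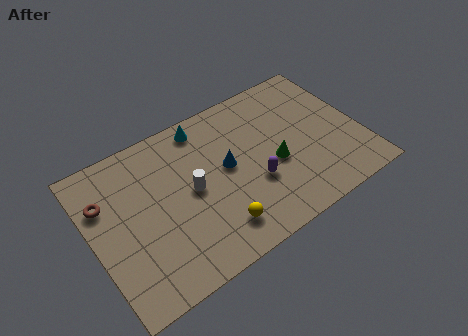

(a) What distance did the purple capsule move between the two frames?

3.0

From (5.6, 0.8) to (7.7, 2.9), the purple capsule covered √(2.1² + 2.1²) ≈ 3.0 units.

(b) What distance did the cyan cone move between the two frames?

2.5

The cyan cone moved from about (7.7, 5.4) to (5.9, 7.1), a distance of √(1.8² + 1.7²) ≈ 2.5.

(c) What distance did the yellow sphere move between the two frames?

1.7

The yellow sphere was near (4.0, 0.9) before and (5.6, 1.6) after, so it travelled √(1.6² + 0.7²) ≈ 1.7 units.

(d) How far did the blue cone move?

3.0

From (5.2, 7.1) to (6.6, 4.4), the blue cone covered √(1.4² + 2.7²) ≈ 3.0 units.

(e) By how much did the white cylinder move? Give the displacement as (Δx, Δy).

(2.0, -0.3)

From the two frames, the white cylinder sits at roughly (2.8, 4.4) before and (4.8, 4.1) after.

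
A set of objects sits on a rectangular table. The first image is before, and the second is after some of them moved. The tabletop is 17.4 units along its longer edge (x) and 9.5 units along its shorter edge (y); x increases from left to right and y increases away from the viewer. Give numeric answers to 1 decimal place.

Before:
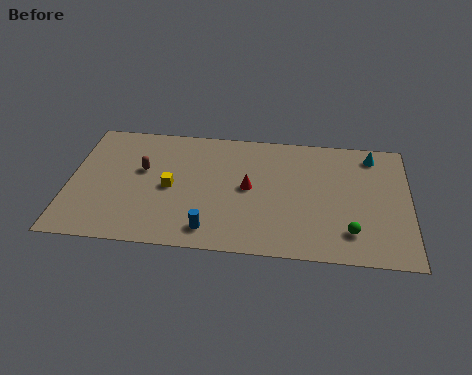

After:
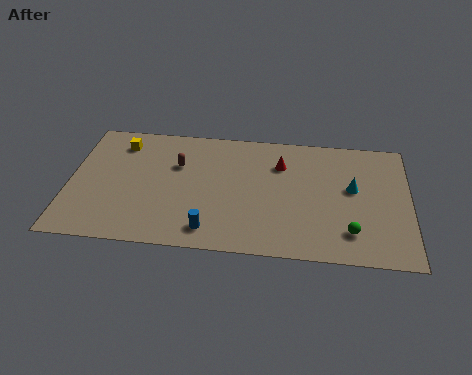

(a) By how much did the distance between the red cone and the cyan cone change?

-3.1

The distance was about 7.1 in the first image and 4.0 in the second, so they moved 3.1 units closer together.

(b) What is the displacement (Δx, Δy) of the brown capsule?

(1.8, 0.6)

The brown capsule was at about (3.7, 5.7) and moved to about (5.5, 6.3).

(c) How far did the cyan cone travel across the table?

2.9

From (15.5, 8.1) to (14.5, 5.4), the cyan cone covered √(1.0² + 2.7²) ≈ 2.9 units.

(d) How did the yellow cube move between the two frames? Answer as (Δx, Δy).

(-2.7, 3.2)

The yellow cube was at about (5.2, 4.5) and moved to about (2.5, 7.7).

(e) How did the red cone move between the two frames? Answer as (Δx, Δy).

(1.6, 2.0)

From the two frames, the red cone sits at roughly (9.2, 4.9) before and (10.8, 6.9) after.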